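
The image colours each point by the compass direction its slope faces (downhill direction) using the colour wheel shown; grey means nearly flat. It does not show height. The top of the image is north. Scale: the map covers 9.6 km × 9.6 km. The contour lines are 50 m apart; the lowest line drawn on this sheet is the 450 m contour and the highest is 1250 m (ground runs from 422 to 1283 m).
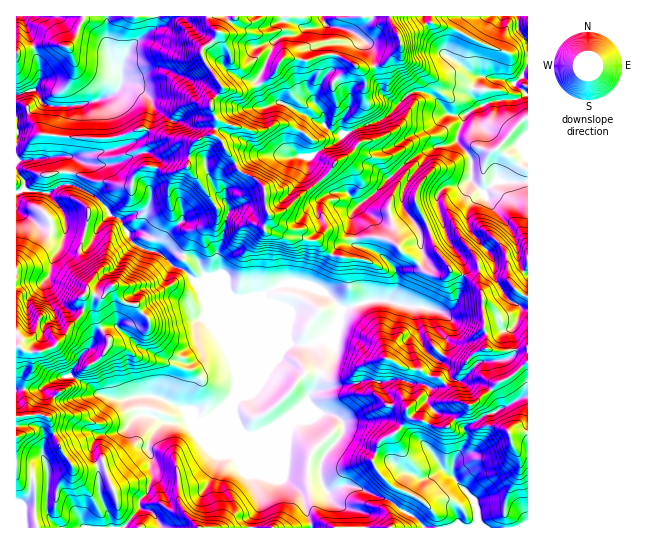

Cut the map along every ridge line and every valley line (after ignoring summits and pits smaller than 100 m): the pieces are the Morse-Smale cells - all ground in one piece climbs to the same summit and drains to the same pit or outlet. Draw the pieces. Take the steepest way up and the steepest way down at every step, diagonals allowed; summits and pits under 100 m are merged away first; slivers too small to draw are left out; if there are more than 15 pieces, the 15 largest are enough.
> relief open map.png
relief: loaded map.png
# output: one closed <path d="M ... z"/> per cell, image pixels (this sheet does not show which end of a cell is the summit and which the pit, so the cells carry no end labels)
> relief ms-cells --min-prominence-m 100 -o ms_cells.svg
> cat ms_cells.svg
<path d="M517 16l-93 1 4 10 11 15 5 12 27 19 10 4-5 4-4 10 3 10 5 5-18 10-13-1-18-20-6-3-12 0-16 12-14-10-9-27-13 1-24-13-14 0-13 5-25-3-8 10-6 0-17-7-11 7-4 0-7-5-3-11-9-18 15-16-26-1 0 7 8 8 0 3-4 7-10 8-2 5 4 9 18 24-12 16 2 11 4 5-2 14-22 10-4 10-1 14 19 24 12 22 22 11 24 0-1 5 3 3 22 5 12 0 5 3 11 0 6-7 7 0 12 7 12-1-2-26 9-10 10-7 16-17 28-23 16-8 18-3 6-4 14 14 3 18-1 6 12 14 12-12 32 0 1-139-11-15z"/><path d="M381 237l-20 0-6 2 0 4 3 4 19 5 18 17 1 20-4 9-3 3-23 0-20 7-6 5-3 12-10 13 2 5-4 6-2 17-10 25-4 3-2 8-8 7-30 21 24-9 12-1 13-7 15 2 8 6 2 12-16 18-7 14 1 17 6 10 18-7 14 3 32 13 8 8 16 8 8 11 104 0 1-95-18 0-7-5-13-3-3-10-24 13-12-12-16-4-8-10 4-13 10-2 8-9-1-11-12-8 11-16-7-13 0-17 2-1 10 9 8 17 3 2 8 0 14-7-2-38-3-8-13-11-16-5-5 5-9 0-11-4-12-13-11-6-10-12z"/><path d="M207 16l-100 0 1 35 4 14 9 13-1 8-6 7-19 8-25 6-24-2-5-3-6-11-6 0-13 4 0 115 2 2 11 5 10 10 22 1 4-3-1-11-15-21 12-8 13 0 19 10 11 10 7 11 8 3 12 22 4 4 12 6 10 1 17 15 13 3 1-5-5-6 0-4 8-20 6-6 13-4 7-6-1-13-28-39 1-14 4-10 22-10 2-14-4-5-2-11 12-16-18-24-4-9 2-5 10-8 4-7 0-3-8-8z"/><path d="M218 212l-1 7-4 5-16 5-6 6-7 15-1 9 5 6-3 6 22 24 28 68 1 26-4 9 3 24 10 13 9 2 13 14 10 5 10 4 15 0 17 4 8-13 16-18 0-10-4-4-12-6-9 0-13 7-12 1-24 9 30-21 8-7 2-8 4-3 10-25 2-17 4-6-2-5 10-13 3-12 6-5 20-7 23 0 7-12 0-18-19-19-19-5-4-8-12 1-12-7-7 0-6 7-11 0-12-4-5 1-22-5-3-3 1-5-24 0z"/><path d="M186 272l-17 15-24 10-8 7-15-3-9-16-11 12-16-4-2 2 0 14-3 6-12 11-5 11-10 10-21 6 0 13-8 13-1 10 14 0 5-2 3 5 19 9 28-6 9 0 16 5 21-4 14 0 40 17 5 8 11-1 23-22 4-9 0-20-31-76z"/><path d="M457 141l-8 4-18 3-16 8-28 23-16 17-10 7-9 10 3 25 26-1 12 4 10 12 11 6 12 13 5 3 15 1 5-5 16 5 8 5 6 9 4 43 21-2 10-8 5-15 7 1 0-127-33-1-12 12-11-11-3-27z"/><path d="M67 184l-6 1-12 8 15 21 1 11-2 2-20 1-27-17 0 134 13 7 10 0 12-4 13-11 5-11 12-11 3-6 0-14 2-2 16 4 11-12 9 16 15 3 8-7 9-2 19-11 12-13-11-4-12-12-27-10-4-4-10-20-10-5-13-17-24-14z"/><path d="M231 399l-25 22-8 0-4-2-13 4-18 0-7 6-8 16 4 34-5 15-7 5-1 11-14 18 126-1 0-6 8-14-3-34-23-54z"/><path d="M43 387l-5 2-14 1 3 25-11 3 0 57 7 4 8 0 4-4 13 0-1 36 2 7 10 10 51 0-1-11-9-20-1-27-7-15 0-10 7-10 20-3 6-3 12-13 12-1 3-18-13-1-21 4-16-5-9 0-28 6-19-9z"/><path d="M371 16l-136 0-15 17 9 18 3 11 7 5 4 0 11-7 17 7 6 0 8-10 25 3 13-5 14 0 20 12 12 1 6-2-3-15-9-12-8-5 3-1 13-12z"/><path d="M423 16l-32 1 0 5 10 24-18 18-8 2 6 25 6 8 10 5 16-12 12 0 6 3 18 20 17 0 14-9-5-5-3-10 4-10 5-4-10-4-27-19z"/><path d="M106 16l-21 0-10 23-6 8-24-3-12 3 7 22 0 10-7 11 6 4 4 10 10 3 28-2 29-9 9-7 2-11-9-13-4-14z"/><path d="M442 312l-2 1 0 17 7 13-11 16 12 8 1 11-8 9-10 2-4 13 8 10 16 4 8 9 6 3 22-14-3-8-8-4 21-19 13-6 18-15 0-13-7 2-34-2-1-16-15 7-8 0-3-2-8-17z"/><path d="M269 451l-2 0 9 11 5 15 19 16 11 35 112-1-8-10-16-8-8-8-32-13-14-3-18 7-6-10-1-17-2-2-31-3z"/><path d="M149 415l-12 1-12 13-6 3-20 3-7 10 0 10 7 15 1 27 8 16 3 15 12 0 4-3 12-15 1-11 7-5 5-15-4-34 8-16 8-7z"/>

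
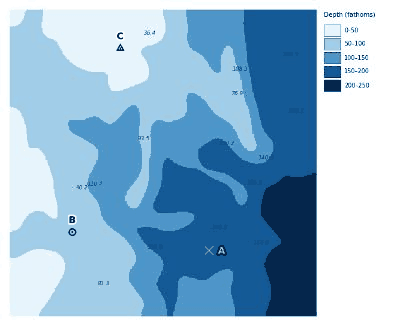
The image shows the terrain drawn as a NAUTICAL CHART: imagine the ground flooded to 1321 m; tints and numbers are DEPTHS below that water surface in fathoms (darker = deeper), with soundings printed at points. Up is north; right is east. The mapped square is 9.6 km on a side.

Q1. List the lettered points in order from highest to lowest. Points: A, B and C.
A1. C B A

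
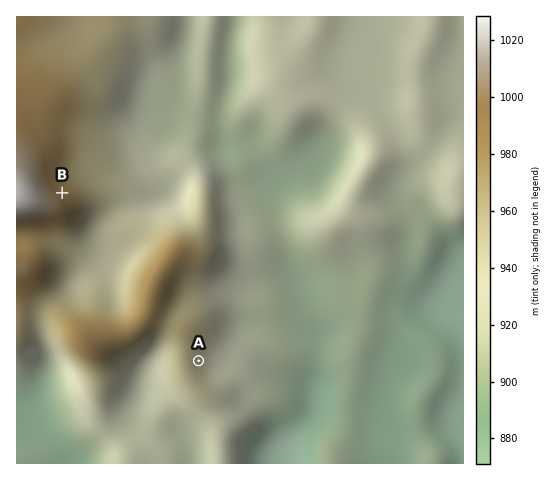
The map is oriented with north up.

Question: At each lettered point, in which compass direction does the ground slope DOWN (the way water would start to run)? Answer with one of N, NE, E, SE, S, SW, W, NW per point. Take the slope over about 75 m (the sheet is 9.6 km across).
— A E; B NE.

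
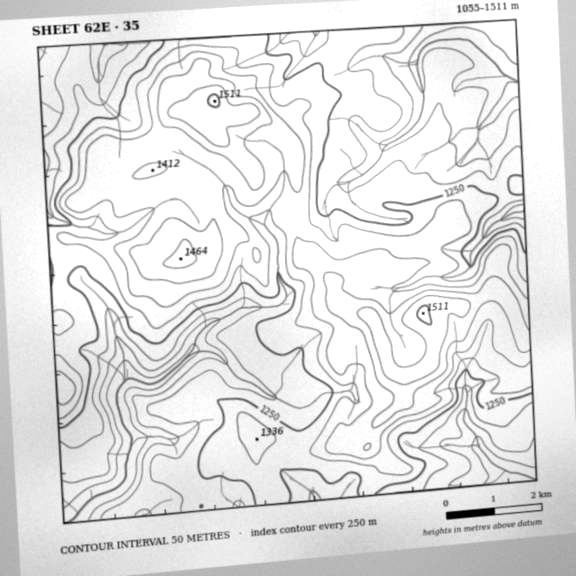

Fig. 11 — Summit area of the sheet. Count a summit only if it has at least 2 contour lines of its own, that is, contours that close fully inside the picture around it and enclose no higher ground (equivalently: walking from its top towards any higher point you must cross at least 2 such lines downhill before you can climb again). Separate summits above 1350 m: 3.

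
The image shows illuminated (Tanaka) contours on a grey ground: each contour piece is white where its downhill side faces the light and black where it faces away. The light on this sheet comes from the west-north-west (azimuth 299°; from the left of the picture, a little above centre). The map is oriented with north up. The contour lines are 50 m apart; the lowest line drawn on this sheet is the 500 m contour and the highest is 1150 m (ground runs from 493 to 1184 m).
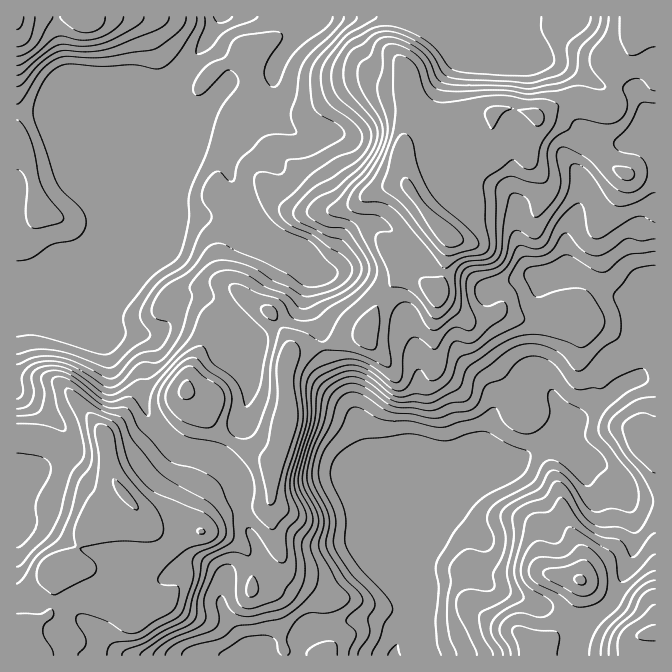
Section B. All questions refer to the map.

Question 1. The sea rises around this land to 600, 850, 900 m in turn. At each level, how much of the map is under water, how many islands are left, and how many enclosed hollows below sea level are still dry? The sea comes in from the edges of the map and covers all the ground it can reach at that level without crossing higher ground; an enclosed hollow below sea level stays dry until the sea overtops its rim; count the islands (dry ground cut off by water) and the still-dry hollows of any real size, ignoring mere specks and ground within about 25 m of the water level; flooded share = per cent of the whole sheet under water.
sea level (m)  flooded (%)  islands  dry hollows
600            9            0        0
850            57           1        0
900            65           1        0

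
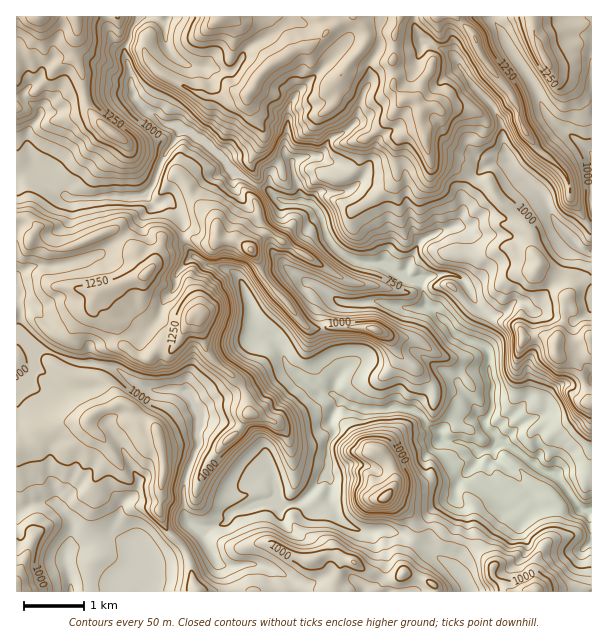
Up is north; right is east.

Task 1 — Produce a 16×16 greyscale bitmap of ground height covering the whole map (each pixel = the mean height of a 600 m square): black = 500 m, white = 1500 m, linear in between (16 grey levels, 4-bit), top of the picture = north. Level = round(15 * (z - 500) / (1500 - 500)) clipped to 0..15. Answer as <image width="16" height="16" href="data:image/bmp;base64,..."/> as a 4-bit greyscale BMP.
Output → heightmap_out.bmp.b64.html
<image width="16" height="16" href="data:image/bmp;base64,Qk32AAAAAAAAAHYAAAAoAAAAEAAAABAAAAABAAQAAAAAAIAAAAATCwAAEwsAABAAAAAAAAAAAAAAABEREQAiIiIAMzMzAERERABVVVUAZmZmAHd3dwCIiIgAmZmZAKqqqgC7u7sAzMzMAN3d3QDu7u4A////AIVVZmZ3dld1dlVkZmVVVENmd3VEN5QiIXeIh0U3kxESiJmHdzVSESSIh2eVMzQiN4iKmVNDVCSJirq6RmZTNYmbu6lXVTNXiKqrmadURWeGmJiKhUd2Z3h3iIdlZ5qHiYm6ZpeJvJioq6Z7ysvNu5m8mavMzMyru92prczMzMrL"/>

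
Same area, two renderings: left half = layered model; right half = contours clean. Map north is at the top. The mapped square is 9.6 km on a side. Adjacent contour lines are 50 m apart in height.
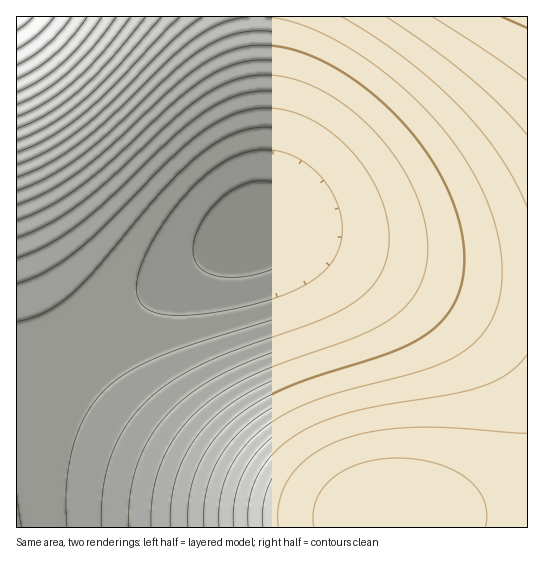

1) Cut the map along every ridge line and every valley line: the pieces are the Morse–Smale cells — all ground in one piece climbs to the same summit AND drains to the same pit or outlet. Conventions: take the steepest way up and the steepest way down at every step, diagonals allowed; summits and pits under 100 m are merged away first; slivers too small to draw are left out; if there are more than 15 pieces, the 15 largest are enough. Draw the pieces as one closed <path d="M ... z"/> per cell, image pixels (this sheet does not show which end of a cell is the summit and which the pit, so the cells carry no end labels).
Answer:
<path d="M266 227l-12 1-33 20-66 44-139 101 0 134 511 1 1-246-51-3-52-10-126-36z"/><path d="M257 16l-241 1 1 375 152-109 87-56 7-25 1-31z"/><path d="M527 16l-269 0-1 30 7 125-1 31-7 25 27 2 104 31 64 15 38 5 38 1z"/>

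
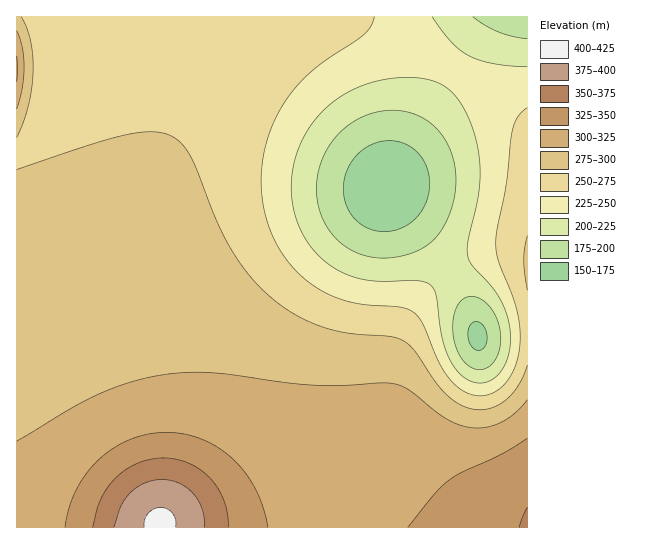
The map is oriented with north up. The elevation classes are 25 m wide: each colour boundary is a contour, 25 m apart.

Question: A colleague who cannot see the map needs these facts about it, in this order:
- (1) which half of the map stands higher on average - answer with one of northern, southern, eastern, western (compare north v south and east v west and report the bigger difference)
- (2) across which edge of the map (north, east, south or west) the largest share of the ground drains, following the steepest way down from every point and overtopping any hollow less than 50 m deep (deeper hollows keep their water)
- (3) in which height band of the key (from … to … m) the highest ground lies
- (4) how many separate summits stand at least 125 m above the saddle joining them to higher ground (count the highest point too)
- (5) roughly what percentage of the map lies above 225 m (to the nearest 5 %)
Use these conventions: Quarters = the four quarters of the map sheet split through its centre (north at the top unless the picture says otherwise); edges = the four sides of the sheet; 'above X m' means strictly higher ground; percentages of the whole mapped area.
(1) On average the southern half of the map is the higher ground.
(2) The largest share of the runoff leaves by the northern edge.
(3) The highest ground lies in the 400–425 m band.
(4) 1 summit rises at least 125 m above its surroundings.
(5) Ground above 225 m makes up about 85 % of the sheet.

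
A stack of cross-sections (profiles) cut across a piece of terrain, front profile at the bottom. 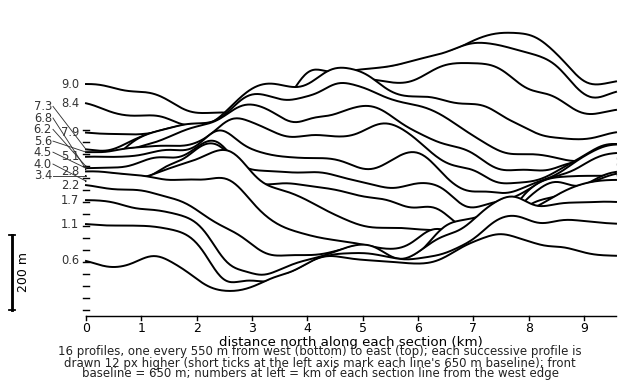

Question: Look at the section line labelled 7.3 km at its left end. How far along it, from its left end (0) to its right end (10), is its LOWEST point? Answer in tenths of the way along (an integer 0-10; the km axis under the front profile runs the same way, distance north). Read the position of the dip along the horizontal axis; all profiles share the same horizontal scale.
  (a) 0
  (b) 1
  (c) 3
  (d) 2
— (a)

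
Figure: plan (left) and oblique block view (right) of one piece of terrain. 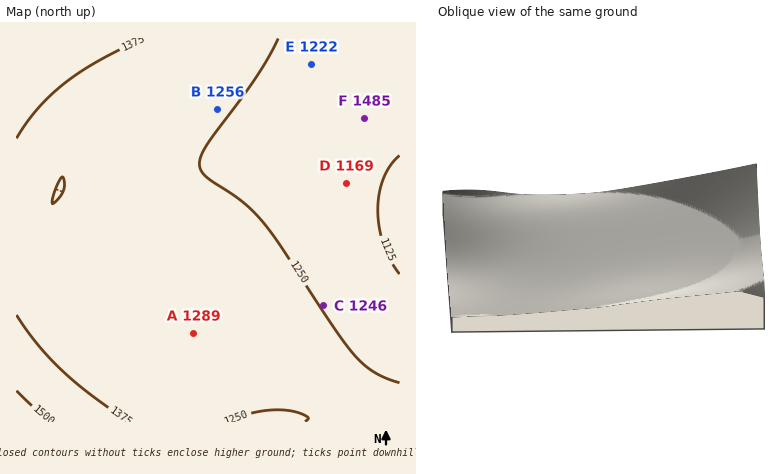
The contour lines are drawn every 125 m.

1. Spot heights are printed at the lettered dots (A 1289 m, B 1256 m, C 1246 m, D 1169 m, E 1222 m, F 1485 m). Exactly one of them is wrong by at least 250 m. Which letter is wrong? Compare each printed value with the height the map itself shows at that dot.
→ F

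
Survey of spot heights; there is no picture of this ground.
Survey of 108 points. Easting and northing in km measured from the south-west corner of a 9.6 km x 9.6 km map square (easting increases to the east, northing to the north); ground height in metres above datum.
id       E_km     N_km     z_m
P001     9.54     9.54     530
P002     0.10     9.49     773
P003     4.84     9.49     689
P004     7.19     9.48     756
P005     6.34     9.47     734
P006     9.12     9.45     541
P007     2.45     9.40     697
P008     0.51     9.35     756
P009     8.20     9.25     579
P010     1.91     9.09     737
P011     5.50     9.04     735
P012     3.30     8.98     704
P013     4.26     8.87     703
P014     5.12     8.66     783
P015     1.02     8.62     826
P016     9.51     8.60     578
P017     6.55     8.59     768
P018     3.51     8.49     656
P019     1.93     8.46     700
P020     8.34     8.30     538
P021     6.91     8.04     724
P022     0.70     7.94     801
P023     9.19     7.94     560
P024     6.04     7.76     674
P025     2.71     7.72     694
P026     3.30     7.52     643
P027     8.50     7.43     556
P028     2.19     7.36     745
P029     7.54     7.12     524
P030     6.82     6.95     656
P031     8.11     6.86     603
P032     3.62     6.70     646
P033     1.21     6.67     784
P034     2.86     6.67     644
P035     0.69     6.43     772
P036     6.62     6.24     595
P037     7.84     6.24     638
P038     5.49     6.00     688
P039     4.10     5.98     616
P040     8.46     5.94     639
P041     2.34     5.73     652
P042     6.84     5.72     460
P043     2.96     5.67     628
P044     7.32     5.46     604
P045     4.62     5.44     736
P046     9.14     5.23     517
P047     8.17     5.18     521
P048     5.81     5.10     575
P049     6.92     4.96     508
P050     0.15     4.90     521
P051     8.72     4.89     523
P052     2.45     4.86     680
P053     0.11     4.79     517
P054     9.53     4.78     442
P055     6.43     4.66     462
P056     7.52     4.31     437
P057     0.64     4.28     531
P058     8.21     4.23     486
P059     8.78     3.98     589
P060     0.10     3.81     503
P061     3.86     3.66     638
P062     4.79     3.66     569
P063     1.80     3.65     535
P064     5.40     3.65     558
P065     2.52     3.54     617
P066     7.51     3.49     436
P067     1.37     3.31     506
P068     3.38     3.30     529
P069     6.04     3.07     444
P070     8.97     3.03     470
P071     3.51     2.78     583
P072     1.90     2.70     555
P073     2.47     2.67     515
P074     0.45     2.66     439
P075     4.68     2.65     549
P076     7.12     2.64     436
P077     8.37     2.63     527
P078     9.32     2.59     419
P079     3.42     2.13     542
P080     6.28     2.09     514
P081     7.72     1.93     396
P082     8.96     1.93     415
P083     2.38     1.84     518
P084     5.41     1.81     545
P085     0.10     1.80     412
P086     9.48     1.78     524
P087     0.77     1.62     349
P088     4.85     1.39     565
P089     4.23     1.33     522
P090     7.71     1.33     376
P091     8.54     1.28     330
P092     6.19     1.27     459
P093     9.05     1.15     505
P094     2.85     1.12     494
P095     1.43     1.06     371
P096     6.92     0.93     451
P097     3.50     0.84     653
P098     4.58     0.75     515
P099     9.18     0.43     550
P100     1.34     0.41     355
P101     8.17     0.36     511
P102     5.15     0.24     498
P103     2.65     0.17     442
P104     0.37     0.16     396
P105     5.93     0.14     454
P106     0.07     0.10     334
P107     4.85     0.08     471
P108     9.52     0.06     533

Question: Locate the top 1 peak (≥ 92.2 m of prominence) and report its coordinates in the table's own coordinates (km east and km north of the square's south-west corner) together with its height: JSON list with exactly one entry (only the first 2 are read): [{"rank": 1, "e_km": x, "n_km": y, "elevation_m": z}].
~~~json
[{"rank": 1, "e_km": 1.11, "n_km": 8.56, "elevation_m": 843}]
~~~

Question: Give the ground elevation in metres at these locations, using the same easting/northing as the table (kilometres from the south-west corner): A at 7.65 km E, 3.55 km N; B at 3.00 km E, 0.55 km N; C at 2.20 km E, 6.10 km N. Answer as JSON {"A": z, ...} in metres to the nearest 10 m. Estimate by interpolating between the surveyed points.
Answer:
{"A": 450, "B": 530, "C": 650}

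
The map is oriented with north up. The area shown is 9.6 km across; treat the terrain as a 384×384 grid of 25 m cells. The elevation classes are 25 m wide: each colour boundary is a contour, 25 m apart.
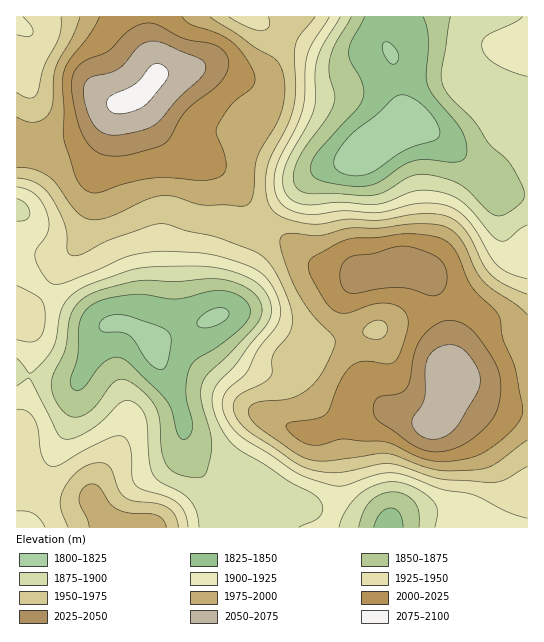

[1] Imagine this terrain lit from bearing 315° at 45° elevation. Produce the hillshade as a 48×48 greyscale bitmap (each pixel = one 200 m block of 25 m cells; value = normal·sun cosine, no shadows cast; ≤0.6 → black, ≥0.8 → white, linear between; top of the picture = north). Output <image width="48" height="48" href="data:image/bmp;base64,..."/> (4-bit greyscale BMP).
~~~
<image width="48" height="48" href="data:image/bmp;base64,Qk32BAAAAAAAAHYAAAAoAAAAMAAAADAAAAABAAQAAAAAAIAEAAATCwAAEwsAABAAAAAAAAAAAAAAABEREQAiIiIAMzMzAERERABVVVUAZmZmAHd3dwCIiIgAmZmZAKqqqgC7u7sAzMzMAN3d3QDu7u4A////AHiZmZqqq6hlRnmZiZmZmGQ0aKu6mId3d3eZqZmZq7p2VomZiZmZmGQ0V5qqmId3d3iaupiIq7uYd4mZiIiIh2QzRniId3d3d3iay6h3iaqpiIiIiIh3ZlMiJFZlVVZmd3iazLl2Z4mZmYiIiHdlVEMhIzRDM0RVZneKzMqGZmeJqZiId3ZUREMiIzMzIzNEVXd5vMuXZVZ5qpmHdmZVREQzNEQzMzM0RWZorMypdVV5qqmHZmZmZVVERVVDM0RDRHZnm8y6hkRoq6mHZneId3dlVndlRERERIdni8zKh1RoqqmIeImZiIiHeJmHVVVVRIdniszLl2Voq7uqmaqpmZmZmaqYZVVVVZhmirzLqHZ5q8zLu7u6qZmZmqupdlVWZphmebzLqIiavN3cy7u7uqmZmru5hmVVZphVaKvLqImqvN3dy6q8u6qpmru5h2ZVVodURpq6mImrvN3dupmru7qqqru6mHZmZodDNYq6mImrvN3typiau7uqq8y6mHd2ZmZDNHmqh4mqu83u7KiJqqqqq8zLqYd3d2ZDNGiqiIiZqs3v/sqYmZmZq8zLqYd3d1ZTI1eJiHiIiazf/9uYiHd4mru7qYd3d2ZUIjV3h3d3d4q97+yph2VWeaqqmYh3d3dkISNWZ3dmVmeazcupiGREV4mIiIiIiIh1MRE0RWZlRFVomruZmHVERnd3d4iJmZmHQhESNFVVRERWeaqZmZdlVmd3Z3iJqpmHZCIiI0VURERFaJqZmpmHd3d3ZmeJqpmYdUMzM0RERERVaJqpqqqZmIiIdlZ4mZmph2VUREVVVVVmeJqqu7qqqpmYdlV4mZq6mHZVVVZmVmZ3eJqrvMy7zLqphlV5qaq7qHZVVmZ3Znd3iaq7zd3N3cy6l2aKqqq7qHZVVWd3d3d3iKu83d3d7t3LqHeKu6qqmHZVVVZ3dmd3d5q83d3e7u3MqXeau4iZmHZlVVVmZmZmVWis3d3d7t3LqYiaumaJmIdmVVVmZmZmQ0abzN3d7ty7qYiJqkV4mYdmZVVmZmZmQiRoqrzd7dy6qYiJmUV4mYd2ZmZmd3d2QhJGeJrN3dy6qpiImWd4mYd2ZmZ3d3d2QgAkVWir3dy7qpiIiXiImZdmZmZ3eId2UgACM0V5vMy6qqmIiYmZmZdlVVVneId3YxABMzNWiruqqpmIiJqrqph1VERFZ3d3ZSABMzM0aJmpmZmIiJq8u6mGZUQ0Vnd3djESNENEVniZiIiIiJq8y6qYdmQzRWZ3dkIiRVVFVneIiIiIiJq8zLqpmHVDNEVnd1MjVmZmZ3iJiIiIh5q83Lu7qYdURERXd2QjVnd3eImqmYiIh5rN7cu7uph2ZVRWd2QzRnd3iJq7qZiId5rO7su8y6mIh2ZniHUyNWd3iJq7upiId5q97su7zLqZqYd3iYZCI1Z3iJq7upmIiJms3survLqqqqmImZdSETRniImrupmZmZmbzcuqu7qZqqmZmZhjEBNGeImqqqqqqoiavMuqqqmZmZqqqZh0IAI1eIiaqqqqqg=="/>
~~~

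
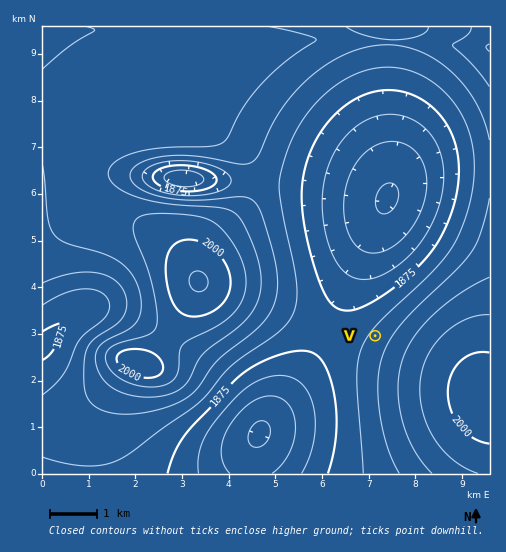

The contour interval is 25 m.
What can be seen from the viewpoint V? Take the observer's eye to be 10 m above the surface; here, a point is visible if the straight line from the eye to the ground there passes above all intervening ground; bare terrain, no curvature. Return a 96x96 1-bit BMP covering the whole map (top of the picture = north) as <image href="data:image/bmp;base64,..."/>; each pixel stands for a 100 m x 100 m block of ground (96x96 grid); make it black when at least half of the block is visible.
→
<image width="96" height="96" href="data:image/bmp;base64,Qk2+BAAAAAAAAD4AAAAoAAAAYAAAAGAAAAABAAEAAAAAAIAEAAATCwAAEwsAAAIAAAAAAAAA////AAAAAAAAAf//////AAAAAAAAAf////+AAAAAAAAAAf////4AAAAAAAAAAf////wAAAAAAAAAAf////gAAAAAAAAAAP////AAAAAAAAAAAP////AAAAAAAAAAAH////AAAAAAAAAAAD////AAAAAAAAAAAA////AAAAAAAAAAAAf///AAAAAAAAAAAAH///AAAAAAAAAAAAB///AAAAAAAAAAAAA///gAAAAAAAAAAAAf//wAAAAAAAAAAAAP//wAAAAAAAAAAAAP//4AAAAAAAAAAAAf//8AAAAAAAAAAAAf//+AAAAAAAAAAAA////AAAAAAAAAAAB////wAAB4AAAAAAD////8AAP/AAAAAAH/////B///gAAAAAP/////////wAAAAAf/////////wAAAAA//////////4AAAAA//////////4AAAAAP/////////4AAAAAAH////////4AAAAAAB////////8AAAAAAA////////8AAAAAAAf///////8AAAAAAAP///////8AAAAAAAP///////8AAAAAAAP///////8AAAAAAAP///////8AAAAAAAH///////8AAAAAAAH///////+AAAAAAAH/////+P+AAAAAAAH/////8H/AAAAAAAD/////8D/AAAAAAAD/////8D/gAAAAAAD/////8B/4AAAAAAD/////8B/8AAAAAAB/////+B//AAAAAAB/////+B//gAAAAAA//////B//4AAAAAA//////B//8AAAAAA//////j//8AAAAAAf////////8AAAAAAf////////8AAAAAAf////////8AAAAAAf////////8AAAAAAP////////8AAAAAAH////////8AAAAAAD////////8AAAAAAA////////8AAAAAAAf///////8AAAAAAAP///////8AAAAAAAP///////8AAAAAAAP///////8AAAAAAAP///////8AAAAAAAf///////8AAAAAAA////////8AAAAAAB////////8AAAAAAD////////8AAAAAAP////////8AAAAAA/////////8AAAAAH/////////8AAAAB//////////8AAAAP//////////8AAAA///////////8AAAB///////////8AAAAP//////////8AAAAA//////////8AAAAAf/////////8AAAAAP/////////8AAAAAP/////////8AAAAAP/////////8AAAAAP/////////8AAAAAP/////////8AAAAAP/////////8AAAAAP/////////8AAAAAH/////////8AAAAAH/////////8AAAAAH/////////8AAAAAH/////////8AAAAAD/////////8AAAAAD/////////8AAAAAD/////////8AAAAAB/////////8AAAAAB/////////8AAAAAA///////AAAAAAAAAH/AAAAAAAAAAAAAAAAAAAAAAAAAAAAAAAAAAAAAAAA="/>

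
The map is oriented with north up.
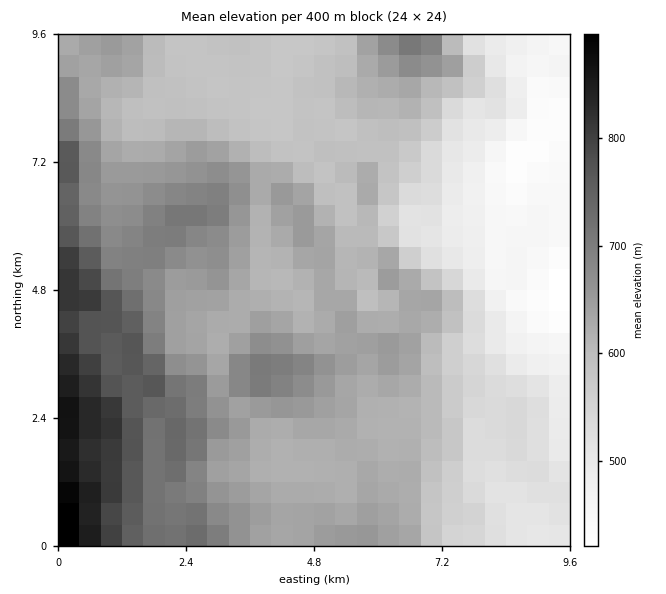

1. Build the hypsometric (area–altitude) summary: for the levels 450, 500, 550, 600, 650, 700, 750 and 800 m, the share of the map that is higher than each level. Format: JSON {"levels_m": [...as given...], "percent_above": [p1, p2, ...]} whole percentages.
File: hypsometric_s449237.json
{"levels_m": [450, 500, 550, 600, 650, 700, 750, 800], "percent_above": [95, 87, 76, 60, 30, 16, 9, 5]}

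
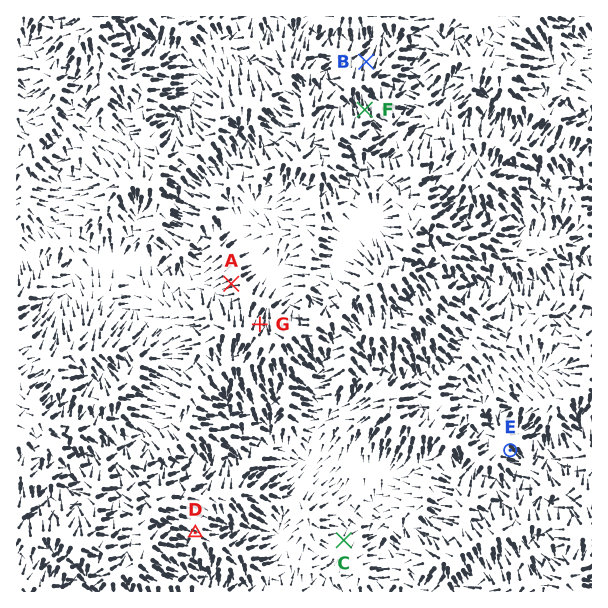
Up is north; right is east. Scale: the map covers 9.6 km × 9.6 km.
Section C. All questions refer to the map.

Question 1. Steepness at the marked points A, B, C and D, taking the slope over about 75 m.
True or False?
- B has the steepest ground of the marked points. True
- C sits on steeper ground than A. False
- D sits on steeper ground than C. True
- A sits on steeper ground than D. True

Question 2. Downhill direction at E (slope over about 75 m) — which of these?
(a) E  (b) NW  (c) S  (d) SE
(d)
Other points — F N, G N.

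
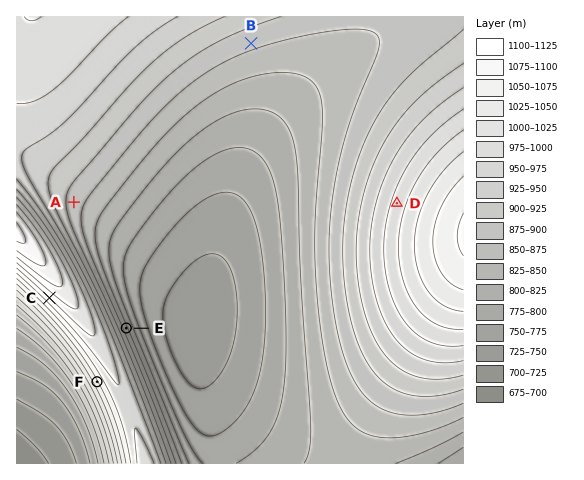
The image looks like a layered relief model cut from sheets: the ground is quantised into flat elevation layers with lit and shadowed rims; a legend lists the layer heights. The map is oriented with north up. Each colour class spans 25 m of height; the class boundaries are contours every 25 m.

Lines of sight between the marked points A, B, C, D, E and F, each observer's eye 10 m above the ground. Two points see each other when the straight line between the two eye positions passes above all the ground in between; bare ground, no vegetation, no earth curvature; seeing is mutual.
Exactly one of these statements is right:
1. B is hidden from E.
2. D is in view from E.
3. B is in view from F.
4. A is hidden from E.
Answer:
2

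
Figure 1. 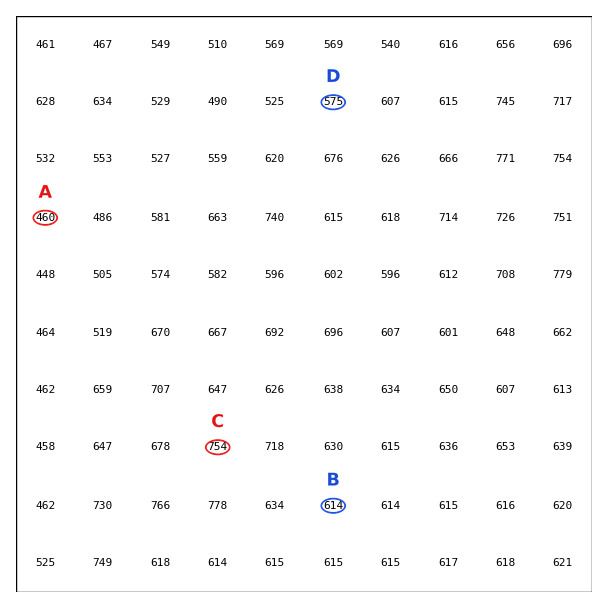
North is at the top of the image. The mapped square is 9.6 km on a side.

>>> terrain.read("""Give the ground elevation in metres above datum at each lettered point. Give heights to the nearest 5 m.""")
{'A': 460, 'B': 615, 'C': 755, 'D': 575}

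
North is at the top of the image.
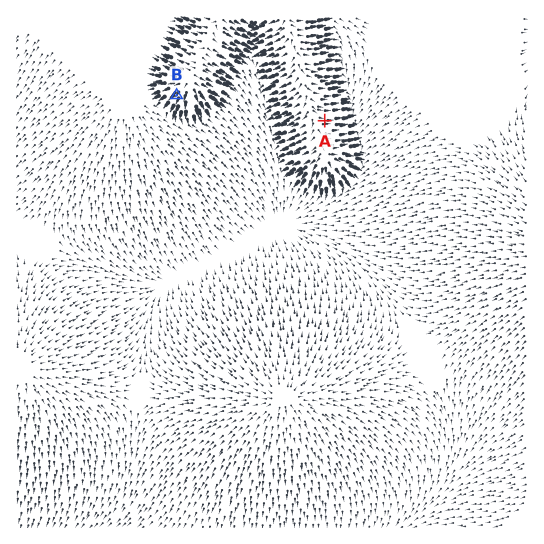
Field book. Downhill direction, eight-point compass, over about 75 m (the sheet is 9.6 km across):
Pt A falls E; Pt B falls SW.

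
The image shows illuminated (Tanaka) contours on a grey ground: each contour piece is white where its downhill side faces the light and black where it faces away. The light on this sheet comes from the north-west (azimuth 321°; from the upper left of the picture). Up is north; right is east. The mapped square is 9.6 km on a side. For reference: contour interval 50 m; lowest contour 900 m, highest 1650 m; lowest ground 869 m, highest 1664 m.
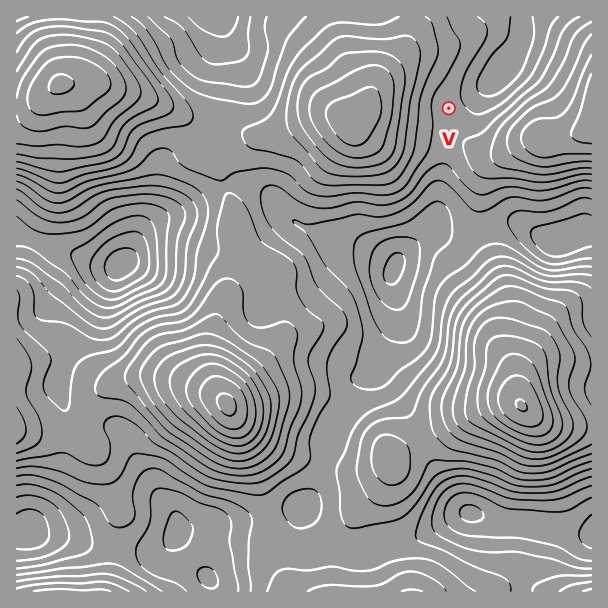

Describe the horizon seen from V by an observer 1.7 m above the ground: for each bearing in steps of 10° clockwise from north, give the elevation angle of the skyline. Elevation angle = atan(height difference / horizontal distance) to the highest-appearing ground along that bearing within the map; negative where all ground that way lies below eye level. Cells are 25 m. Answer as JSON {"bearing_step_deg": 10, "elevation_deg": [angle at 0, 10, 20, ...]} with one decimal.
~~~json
{"bearing_step_deg": 10, "elevation_deg": [3.3, 1.8, 0.3, -1.2, -2.2, -0.5, 2.1, 4.1, 5.9, 6.6, 7.4, 8.2, 6.8, 5.4, 4.1, 3.3, 3.9, 4.5, 2.0, 2.3, 2.6, 3.1, 5.1, 8.2, 10.4, 11.9, 13.4, 14.1, 13.9, 13.3, 12.2, 10.7, 9.2, 7.8, 6.3, 4.8]}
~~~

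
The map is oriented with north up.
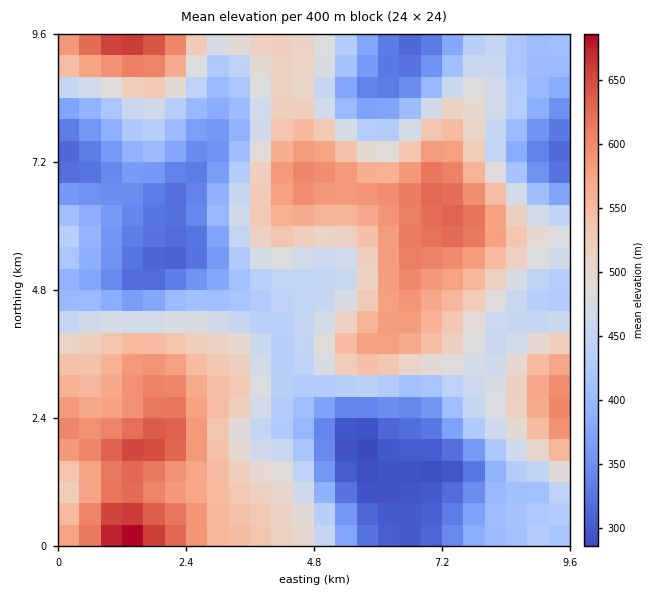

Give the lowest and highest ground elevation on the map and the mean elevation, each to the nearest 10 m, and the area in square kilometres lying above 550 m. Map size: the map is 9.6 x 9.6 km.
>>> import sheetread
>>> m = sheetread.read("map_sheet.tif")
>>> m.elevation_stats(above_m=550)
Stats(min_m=280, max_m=700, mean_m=470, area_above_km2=23.1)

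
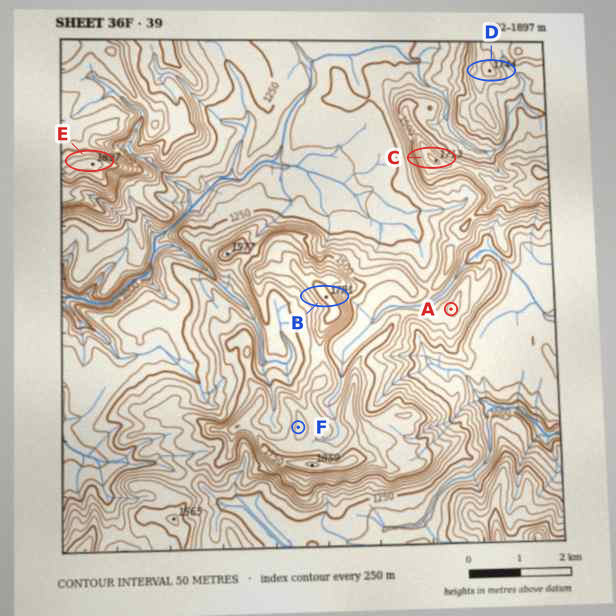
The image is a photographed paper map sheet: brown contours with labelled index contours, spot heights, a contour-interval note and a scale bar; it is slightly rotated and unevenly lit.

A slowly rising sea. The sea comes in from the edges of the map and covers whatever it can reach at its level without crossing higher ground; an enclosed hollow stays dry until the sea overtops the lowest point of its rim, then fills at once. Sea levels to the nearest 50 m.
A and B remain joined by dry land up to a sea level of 1400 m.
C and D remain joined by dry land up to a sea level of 1500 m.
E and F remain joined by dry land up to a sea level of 1200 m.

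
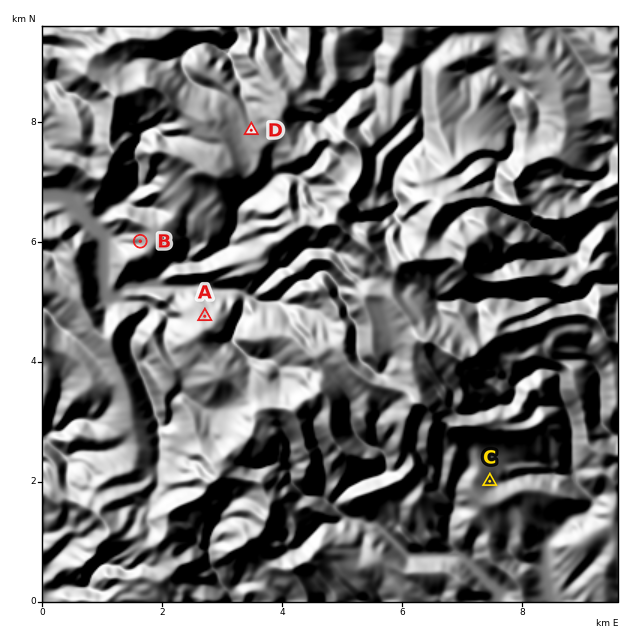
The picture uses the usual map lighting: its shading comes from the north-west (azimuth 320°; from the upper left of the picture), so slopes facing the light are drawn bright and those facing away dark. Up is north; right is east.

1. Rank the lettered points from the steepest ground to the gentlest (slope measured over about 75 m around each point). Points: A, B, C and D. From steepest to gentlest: B A C D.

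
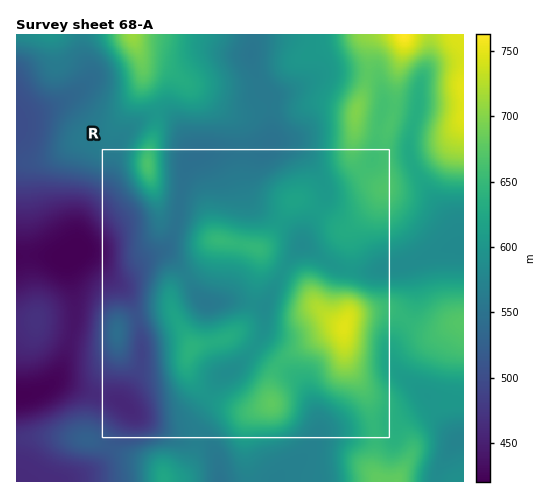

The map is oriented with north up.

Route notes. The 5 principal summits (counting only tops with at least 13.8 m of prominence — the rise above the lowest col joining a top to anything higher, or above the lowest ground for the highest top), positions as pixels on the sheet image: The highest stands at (344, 327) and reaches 748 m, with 145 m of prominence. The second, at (356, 112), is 698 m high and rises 21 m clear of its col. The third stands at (271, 403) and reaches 678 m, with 28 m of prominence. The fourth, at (147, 164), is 666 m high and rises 66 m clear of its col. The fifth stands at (220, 240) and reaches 649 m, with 41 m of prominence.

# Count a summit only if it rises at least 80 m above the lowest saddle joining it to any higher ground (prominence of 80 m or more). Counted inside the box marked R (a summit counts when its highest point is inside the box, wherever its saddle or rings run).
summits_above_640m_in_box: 1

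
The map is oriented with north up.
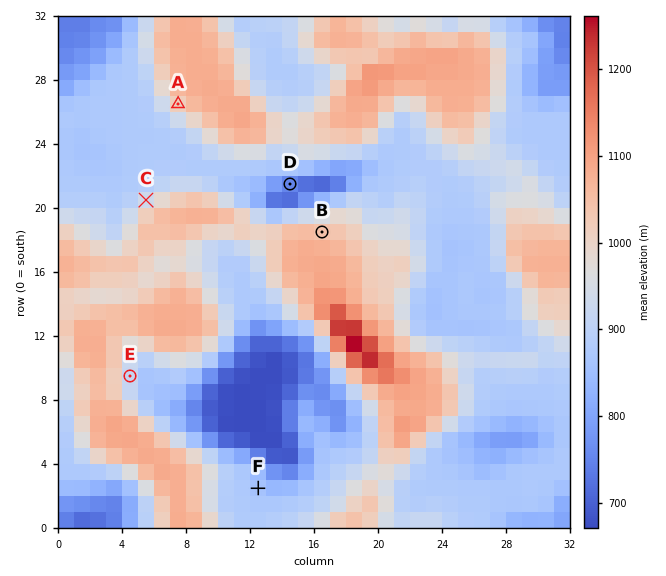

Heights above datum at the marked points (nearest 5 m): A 1020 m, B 1045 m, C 930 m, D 745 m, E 915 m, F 860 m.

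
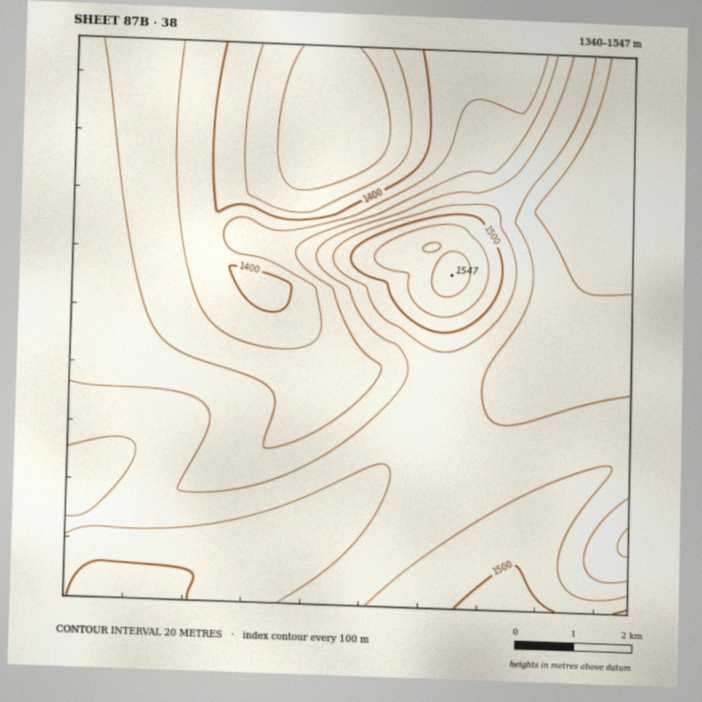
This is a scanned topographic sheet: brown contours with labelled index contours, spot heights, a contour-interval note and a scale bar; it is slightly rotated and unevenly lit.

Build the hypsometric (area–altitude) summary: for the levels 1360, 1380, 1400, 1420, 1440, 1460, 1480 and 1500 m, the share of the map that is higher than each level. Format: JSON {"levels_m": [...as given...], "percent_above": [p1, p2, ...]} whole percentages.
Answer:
{"levels_m": [1360, 1380, 1400, 1420, 1440, 1460, 1480, 1500], "percent_above": [96, 92, 89, 80, 63, 42, 20, 6]}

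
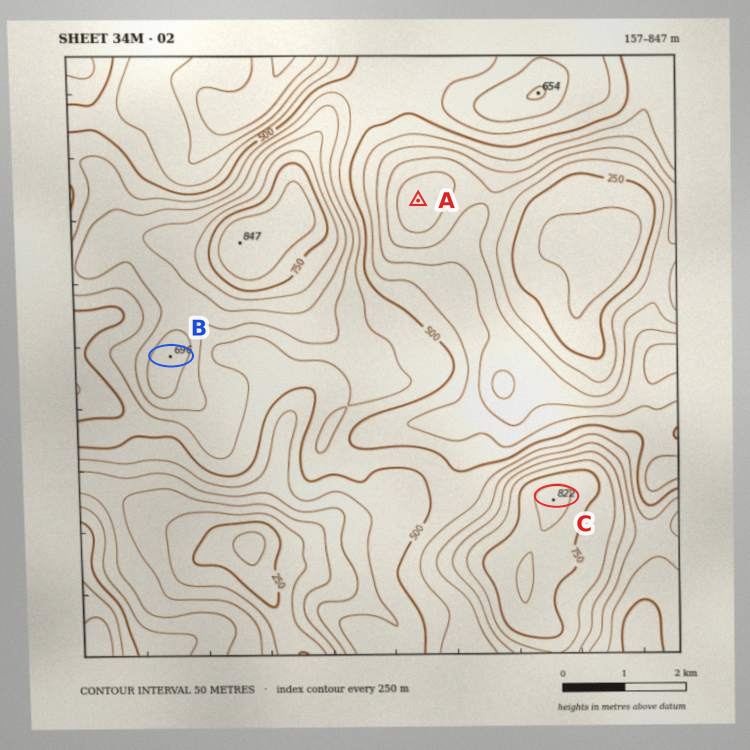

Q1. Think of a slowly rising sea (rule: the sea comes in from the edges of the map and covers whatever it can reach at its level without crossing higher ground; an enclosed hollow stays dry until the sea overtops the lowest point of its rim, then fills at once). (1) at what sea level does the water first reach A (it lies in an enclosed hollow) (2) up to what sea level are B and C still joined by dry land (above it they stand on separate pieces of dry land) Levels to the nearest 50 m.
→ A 350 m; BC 500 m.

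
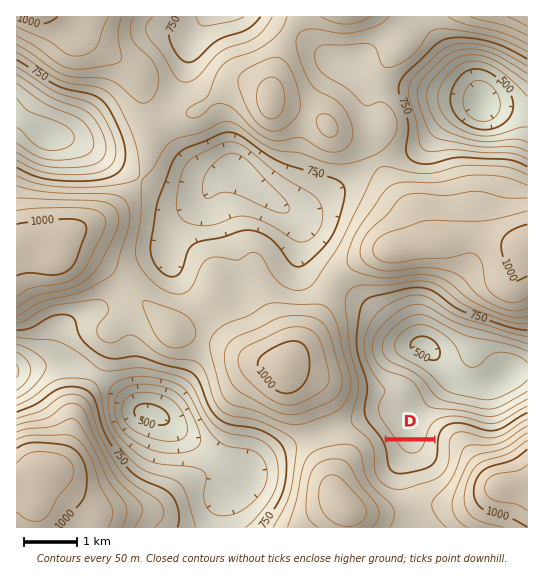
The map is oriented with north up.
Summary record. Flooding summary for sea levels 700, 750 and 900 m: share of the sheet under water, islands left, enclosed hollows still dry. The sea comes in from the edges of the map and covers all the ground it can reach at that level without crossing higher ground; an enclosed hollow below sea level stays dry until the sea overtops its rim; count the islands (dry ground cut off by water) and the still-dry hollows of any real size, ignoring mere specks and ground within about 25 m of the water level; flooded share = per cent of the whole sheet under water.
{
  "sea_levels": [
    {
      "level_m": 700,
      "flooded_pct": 21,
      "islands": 0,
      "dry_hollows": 1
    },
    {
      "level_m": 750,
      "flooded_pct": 28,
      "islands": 0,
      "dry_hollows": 1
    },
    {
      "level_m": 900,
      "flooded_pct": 78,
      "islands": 2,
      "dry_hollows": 0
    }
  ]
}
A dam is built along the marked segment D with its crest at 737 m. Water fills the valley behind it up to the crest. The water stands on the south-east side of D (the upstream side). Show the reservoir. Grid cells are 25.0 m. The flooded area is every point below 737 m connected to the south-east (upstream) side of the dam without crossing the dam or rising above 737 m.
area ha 37.3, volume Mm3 8.68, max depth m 56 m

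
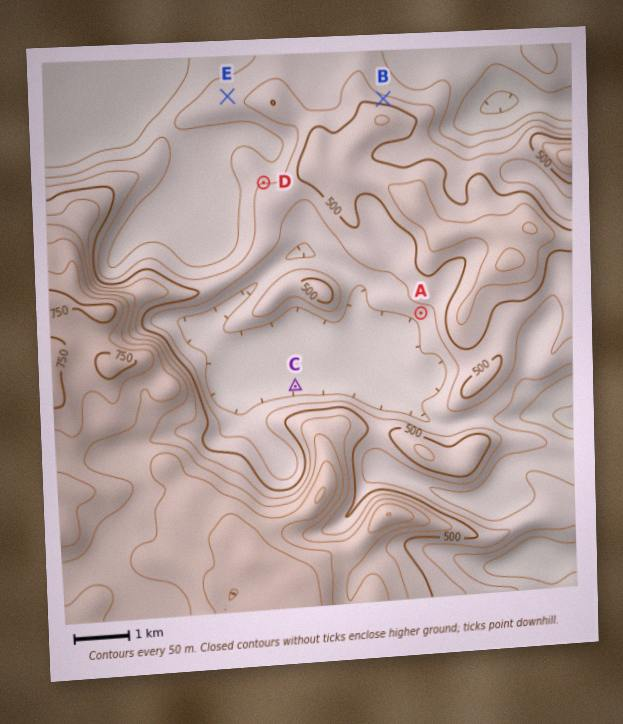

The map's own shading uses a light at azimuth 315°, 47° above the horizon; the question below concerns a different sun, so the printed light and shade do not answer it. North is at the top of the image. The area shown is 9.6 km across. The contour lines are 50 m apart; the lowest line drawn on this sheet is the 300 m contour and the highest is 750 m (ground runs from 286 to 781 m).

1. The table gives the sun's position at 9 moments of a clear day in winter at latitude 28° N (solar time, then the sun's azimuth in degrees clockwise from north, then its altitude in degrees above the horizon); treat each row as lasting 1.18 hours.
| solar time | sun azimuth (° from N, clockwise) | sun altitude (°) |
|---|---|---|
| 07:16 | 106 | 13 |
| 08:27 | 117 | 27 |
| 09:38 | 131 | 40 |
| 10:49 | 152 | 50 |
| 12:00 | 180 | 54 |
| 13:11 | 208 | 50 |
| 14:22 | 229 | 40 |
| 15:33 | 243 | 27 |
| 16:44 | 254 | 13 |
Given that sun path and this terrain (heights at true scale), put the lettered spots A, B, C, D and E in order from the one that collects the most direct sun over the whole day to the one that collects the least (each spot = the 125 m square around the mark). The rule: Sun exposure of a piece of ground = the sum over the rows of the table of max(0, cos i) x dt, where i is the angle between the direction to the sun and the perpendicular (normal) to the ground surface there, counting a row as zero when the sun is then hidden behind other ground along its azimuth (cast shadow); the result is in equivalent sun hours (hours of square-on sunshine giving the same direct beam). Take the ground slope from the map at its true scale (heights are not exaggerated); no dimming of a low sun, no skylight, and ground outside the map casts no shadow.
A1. A > E ≈ C ≈ D > B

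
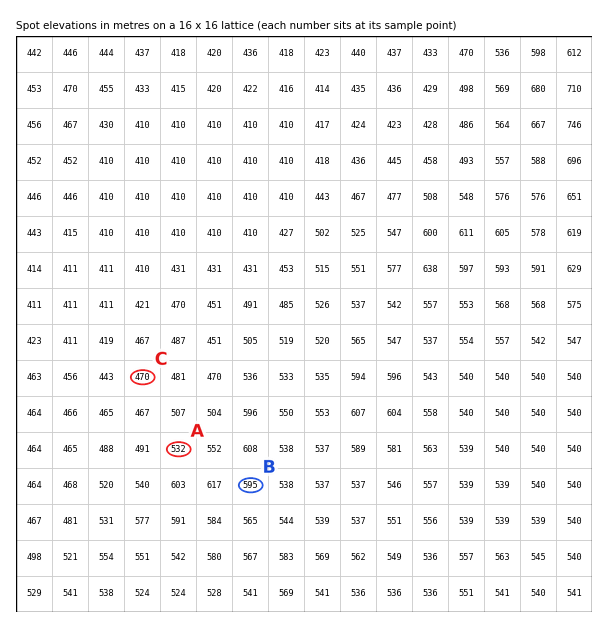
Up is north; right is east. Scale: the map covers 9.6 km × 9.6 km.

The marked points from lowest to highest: C A B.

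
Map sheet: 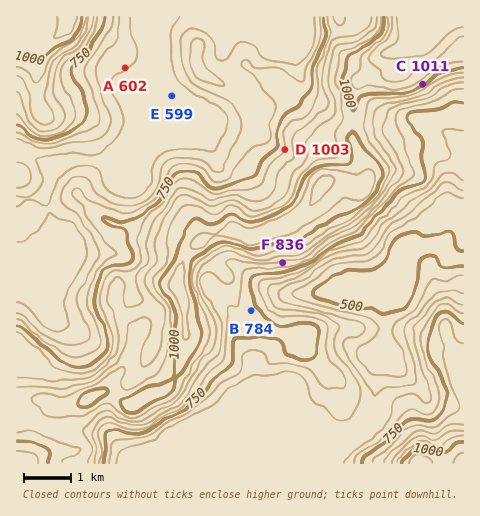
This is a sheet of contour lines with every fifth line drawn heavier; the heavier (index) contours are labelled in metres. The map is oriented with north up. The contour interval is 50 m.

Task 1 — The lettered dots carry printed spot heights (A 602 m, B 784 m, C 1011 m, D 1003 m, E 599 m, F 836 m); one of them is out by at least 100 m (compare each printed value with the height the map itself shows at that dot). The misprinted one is D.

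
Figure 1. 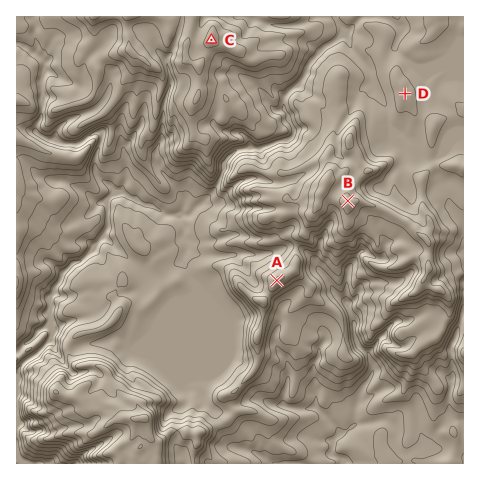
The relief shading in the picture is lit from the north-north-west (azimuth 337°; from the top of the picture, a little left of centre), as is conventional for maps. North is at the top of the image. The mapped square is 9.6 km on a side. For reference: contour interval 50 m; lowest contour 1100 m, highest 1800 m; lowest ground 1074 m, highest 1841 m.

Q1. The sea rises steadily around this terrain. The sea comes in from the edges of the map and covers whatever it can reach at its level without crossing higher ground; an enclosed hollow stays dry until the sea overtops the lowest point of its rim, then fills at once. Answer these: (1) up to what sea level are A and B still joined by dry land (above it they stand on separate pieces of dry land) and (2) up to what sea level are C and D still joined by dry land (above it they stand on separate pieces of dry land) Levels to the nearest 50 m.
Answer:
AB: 1550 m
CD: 1500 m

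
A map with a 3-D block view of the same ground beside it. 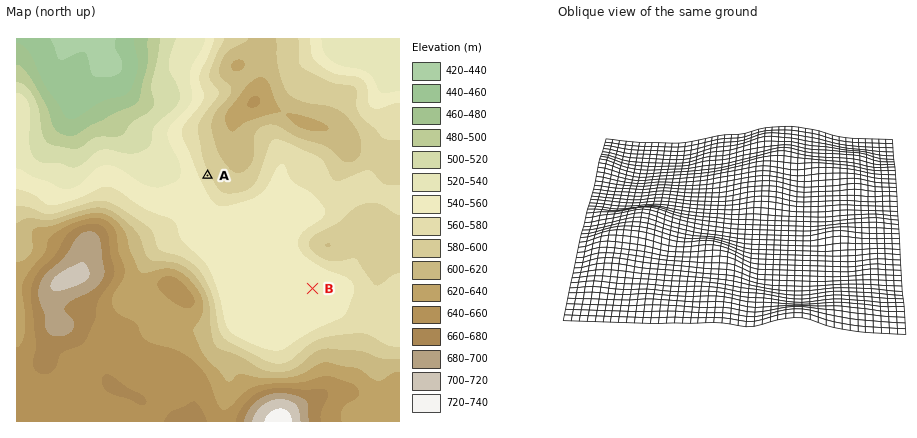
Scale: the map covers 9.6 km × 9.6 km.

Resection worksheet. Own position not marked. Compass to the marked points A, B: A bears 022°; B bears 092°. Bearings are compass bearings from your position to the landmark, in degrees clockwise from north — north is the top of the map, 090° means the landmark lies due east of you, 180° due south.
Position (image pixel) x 164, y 283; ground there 650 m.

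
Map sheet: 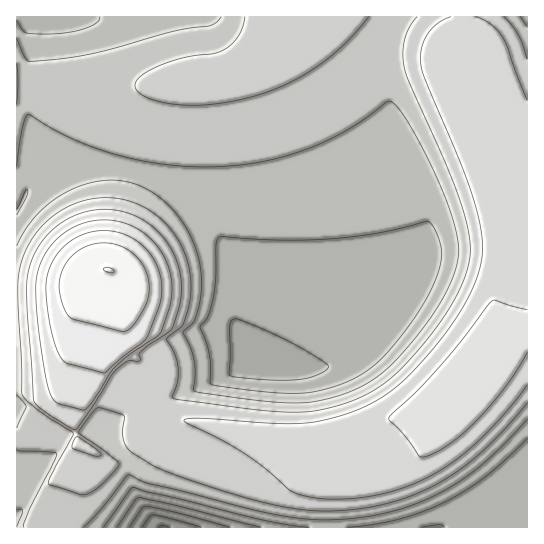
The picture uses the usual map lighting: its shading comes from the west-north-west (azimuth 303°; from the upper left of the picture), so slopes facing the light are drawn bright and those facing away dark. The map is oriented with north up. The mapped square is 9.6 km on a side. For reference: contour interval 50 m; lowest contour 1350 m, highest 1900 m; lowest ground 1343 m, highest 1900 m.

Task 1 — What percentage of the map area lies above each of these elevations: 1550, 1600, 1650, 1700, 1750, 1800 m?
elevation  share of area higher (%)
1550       84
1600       65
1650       44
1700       27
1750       11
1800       5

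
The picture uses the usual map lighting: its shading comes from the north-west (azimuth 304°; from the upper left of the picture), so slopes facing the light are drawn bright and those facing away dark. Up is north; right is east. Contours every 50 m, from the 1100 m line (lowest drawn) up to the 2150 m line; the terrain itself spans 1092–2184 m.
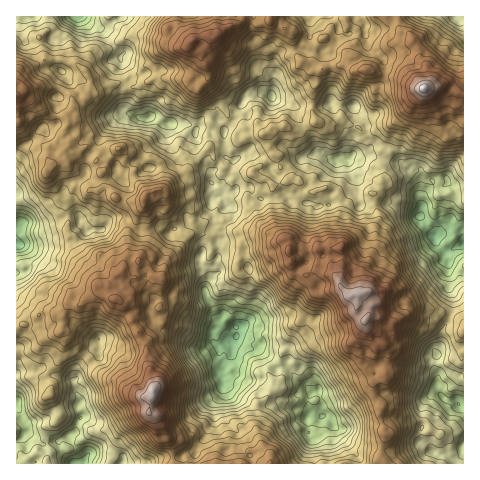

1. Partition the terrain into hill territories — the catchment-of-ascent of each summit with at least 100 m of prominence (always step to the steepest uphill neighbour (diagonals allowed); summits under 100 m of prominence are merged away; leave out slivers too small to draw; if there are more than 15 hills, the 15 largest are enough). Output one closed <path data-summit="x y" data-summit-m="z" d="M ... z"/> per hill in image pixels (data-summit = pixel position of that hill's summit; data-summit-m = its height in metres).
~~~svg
<path data-summit="153 391" data-summit-m="2150" d="M211 204l-1 6-6 6-4 2-11 0-3 8-11 2-4 4-9-4-9 0-12 4-7-4-11-11-13 2-8 11-15 1-8-14-6-3-28 11-19-3-6 3-4 5 0 116 5 5-3 18-2 3 0 35 10 15 5 1 10-2 15-12 11-3 10 0 4 12-5 14-8 5 17 22 5-5 8 0 21 3 4 7 70-1 3-12 18-31 0-17 7-8 3-12-4-9 5-13 7-7 0-13 2-2-14 7-7-5 0-7 6-8 0-5-12-22-2-7 2-13-7-14 0-8 4-8 6-5 6 0 4-6 0-4-7-6 1-15z"/><path data-summit="424 88" data-summit-m="2184" d="M463 16l-150 0-3 4 0 18-8 8 0 3-18 2-8 6-2 7 0 23-3 7-9-2-14 3-11 16-2 8-11 11-7-10-10-1-5 1-6 10 1 22 7 7 3 10 4 4 0 9 2 4 0 11-2 6 3 10-1 15 7 6 0 4 3-11 7-9 0-8-10-13 4-4 7-1 10-6 9 0 3 8 7 5 17-1 9-4 4 6 9-1 16 7 14-1 15-6 12-11 4 18 9-4 9 0 10 3 18 1 8 5 10 10 13 23 8 7 0 6 5 9 13 7z"/><path data-summit="358 293" data-summit-m="2134" d="M250 186l-9 0-10 6-7 1-4 4 10 13 0 8-7 9-2 11-4 5 2 5 0 7-3 8 1 10-12 15 2 11 12 22 0 5-6 8 1 9 6 3 16-9 5 8 8 3 4 0 5-3 30 3 1 10-2 9 11 14 13 9 7 0 4 9 0 17-10-2-4 3 1 16 3 5 2 26 141 0 3-6-5 1-6-4-12-1-13-13-1-6 1-8 12-28 8-3-5-7 1-14-6-13 9-16 2-16 6-9 5-16-2-11-3-6 0-23-4-14-8-7-13-23-10-10-12-6-33-3-9 4-4-18-12 11-15 6-14 1-16-7-9 1-4-6-9 4-17 1-7-5z"/><path data-summit="192 40" data-summit-m="2041" d="M312 16l-192 0-11 9-9 3 21 25-1 6 10 17-8 13 1 21 3 3 17 6 9-3 6 2 9 5 19 0 9 6 7-9 15 0 7 10 11-11 2-8 11-16 14-3 10 2 4-37 8-6 18-2 0-3 8-8z"/><path data-summit="17 95" data-summit-m="1964" d="M24 16l-8 1 1 213 8-8 18-1 17-11 5-22 5-5 14-5 2-4 1-15 15-26 15-15 9-6-3-2-1-21 8-11-8-16-16 16-14 3-7 0-11-5-6 0-11-8-10 0-5-5-6-15-12-8-3-13z"/><path data-summit="144 199" data-summit-m="1878" d="M172 146l2 9-7 9-20 4-10 7-13 0-6-5-7 8-19 2-5-8-4 6-13 5-5 5-5 23-17 10-14 2 16 2 28-11 6 3 8 14 15-1 8-11 6-2 9 1 9 10 7 4 12-4 9 0 9 4 4-4 11-2 3-8 11 0 10-8 3-13 0-11-6-11-13 2-8-1-3-5-1-11z"/><path data-summit="270 463" data-summit-m="1861" d="M235 373l-14 4 3 6-1 8-9 12 0 17-18 31-3 12 120 1-1-26-3-5-1-10 1-10-22-7-17-14-11-4z"/><path data-summit="463 333" data-summit-m="1637" d="M449 264l-1 9 2 8-1 7 5 11-2 13-9 18-1 12-10 22 6 11-1 14 3 4 6 7 9 1 5 5 3 0 1-133-9-3z"/>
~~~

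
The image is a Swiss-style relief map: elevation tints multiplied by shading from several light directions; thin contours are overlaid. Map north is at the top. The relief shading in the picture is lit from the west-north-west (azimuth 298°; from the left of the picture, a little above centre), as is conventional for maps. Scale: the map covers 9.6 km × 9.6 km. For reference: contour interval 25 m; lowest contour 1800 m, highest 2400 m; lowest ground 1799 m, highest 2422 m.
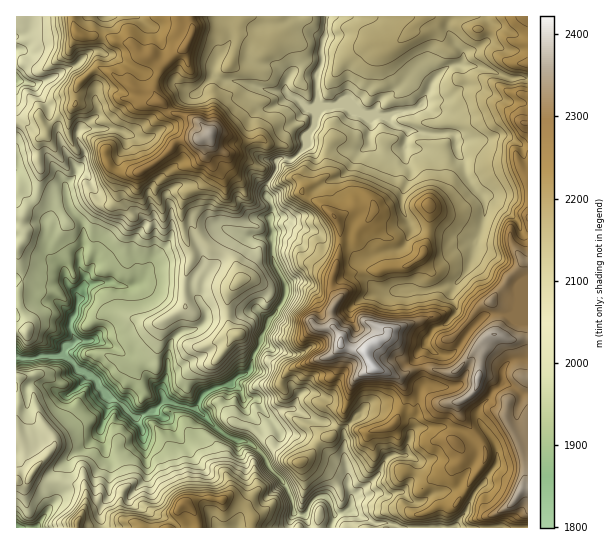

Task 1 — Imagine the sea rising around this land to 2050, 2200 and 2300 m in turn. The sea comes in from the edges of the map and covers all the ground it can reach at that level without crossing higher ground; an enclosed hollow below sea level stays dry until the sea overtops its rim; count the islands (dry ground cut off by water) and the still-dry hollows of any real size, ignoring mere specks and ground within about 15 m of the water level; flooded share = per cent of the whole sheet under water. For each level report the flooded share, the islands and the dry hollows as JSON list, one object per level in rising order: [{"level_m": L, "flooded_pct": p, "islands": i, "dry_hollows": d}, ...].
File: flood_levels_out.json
[{"level_m": 2050, "flooded_pct": 29, "islands": 0, "dry_hollows": 0}, {"level_m": 2200, "flooded_pct": 71, "islands": 0, "dry_hollows": 0}, {"level_m": 2300, "flooded_pct": 92, "islands": 1, "dry_hollows": 0}]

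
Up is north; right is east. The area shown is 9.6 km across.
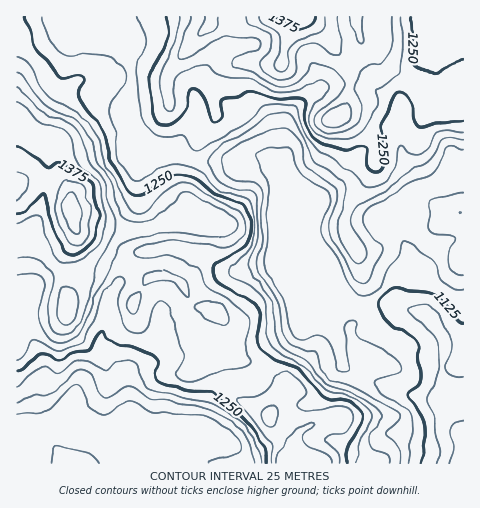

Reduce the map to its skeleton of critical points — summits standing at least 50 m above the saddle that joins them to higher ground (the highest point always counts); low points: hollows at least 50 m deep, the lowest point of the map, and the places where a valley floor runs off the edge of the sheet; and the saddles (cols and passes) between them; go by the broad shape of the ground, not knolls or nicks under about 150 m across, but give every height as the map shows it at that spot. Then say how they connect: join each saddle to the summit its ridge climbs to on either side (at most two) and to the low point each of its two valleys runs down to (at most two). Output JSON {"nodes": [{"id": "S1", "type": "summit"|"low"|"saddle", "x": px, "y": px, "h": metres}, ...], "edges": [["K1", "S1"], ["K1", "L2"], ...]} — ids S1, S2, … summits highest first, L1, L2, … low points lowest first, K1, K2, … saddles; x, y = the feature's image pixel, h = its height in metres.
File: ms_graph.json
{"nodes": [
{"id": "S1", "type": "summit", "x": 71, "y": 210, "h": 1439},
{"id": "S2", "type": "summit", "x": 301, "y": 17, "h": 1388},
{"id": "S3", "type": "summit", "x": 287, "y": 462, "h": 1324},
{"id": "L1", "type": "low", "x": 463, "y": 463, "h": 1061},
{"id": "L2", "type": "low", "x": 70, "y": 458, "h": 1149},
{"id": "K1", "type": "saddle", "x": 25, "y": 326, "h": 1283},
{"id": "K2", "type": "saddle", "x": 266, "y": 367, "h": 1267},
{"id": "K3", "type": "saddle", "x": 132, "y": 73, "h": 1223},
{"id": "K4", "type": "saddle", "x": 346, "y": 215, "h": 1205}],
"edges": [["K1", "S1"], ["K1", "L1"], ["K1", "L2"], ["K2", "S1"], ["K2", "S3"], ["K2", "L1"], ["K2", "L2"], ["K3", "S1"], ["K3", "S2"], ["K3", "L1"], ["K4", "S1"], ["K4", "S2"], ["K4", "L1"]]}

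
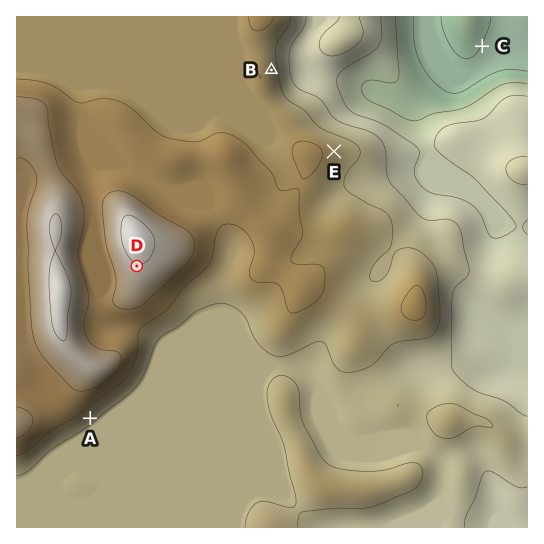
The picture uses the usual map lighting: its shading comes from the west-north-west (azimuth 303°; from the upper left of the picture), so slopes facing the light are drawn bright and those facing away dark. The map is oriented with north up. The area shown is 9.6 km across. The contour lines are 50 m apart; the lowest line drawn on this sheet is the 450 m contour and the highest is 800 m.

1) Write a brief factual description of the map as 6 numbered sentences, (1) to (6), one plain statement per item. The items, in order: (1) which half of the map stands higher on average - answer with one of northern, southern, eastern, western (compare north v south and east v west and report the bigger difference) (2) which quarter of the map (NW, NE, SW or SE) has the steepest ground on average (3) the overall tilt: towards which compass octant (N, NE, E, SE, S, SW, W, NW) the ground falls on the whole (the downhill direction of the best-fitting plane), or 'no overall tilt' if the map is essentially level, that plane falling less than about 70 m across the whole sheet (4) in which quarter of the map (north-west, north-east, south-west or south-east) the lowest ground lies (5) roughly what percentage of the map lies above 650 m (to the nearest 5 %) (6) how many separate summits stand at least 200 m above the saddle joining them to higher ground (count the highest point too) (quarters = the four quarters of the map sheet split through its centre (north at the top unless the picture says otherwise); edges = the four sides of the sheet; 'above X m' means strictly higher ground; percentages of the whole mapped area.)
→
(1) On average the western half of the map is the higher ground.
(2) Slopes are steepest in the north-east quarter.
(3) On the whole the ground falls towards the east.
(4) The lowest point lies in the north-east quarter of the map.
(5) About 50 % of the map lies above 650 m.
(6) Counting only tops that stand 200 m proud, the map has 1 summit.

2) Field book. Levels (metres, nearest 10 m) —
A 670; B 680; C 450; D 800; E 680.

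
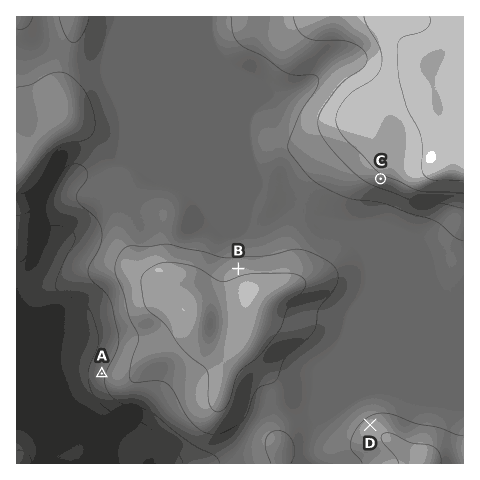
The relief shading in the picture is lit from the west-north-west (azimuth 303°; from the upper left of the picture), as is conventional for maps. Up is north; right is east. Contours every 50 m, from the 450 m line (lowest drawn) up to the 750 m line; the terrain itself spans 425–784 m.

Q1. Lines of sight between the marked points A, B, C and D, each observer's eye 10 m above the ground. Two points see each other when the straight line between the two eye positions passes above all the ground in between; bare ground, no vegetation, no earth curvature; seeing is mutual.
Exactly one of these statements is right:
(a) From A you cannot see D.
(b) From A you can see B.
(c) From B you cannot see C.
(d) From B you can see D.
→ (a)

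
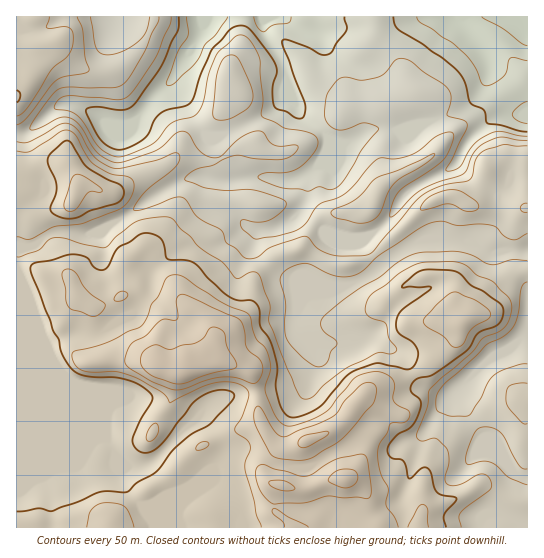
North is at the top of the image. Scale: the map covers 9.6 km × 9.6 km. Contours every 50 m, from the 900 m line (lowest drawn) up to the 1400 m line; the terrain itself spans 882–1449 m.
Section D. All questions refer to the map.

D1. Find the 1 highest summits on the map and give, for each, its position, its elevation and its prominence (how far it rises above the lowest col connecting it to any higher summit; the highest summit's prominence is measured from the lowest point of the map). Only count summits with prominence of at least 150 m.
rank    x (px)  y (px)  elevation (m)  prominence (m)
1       182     371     1449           567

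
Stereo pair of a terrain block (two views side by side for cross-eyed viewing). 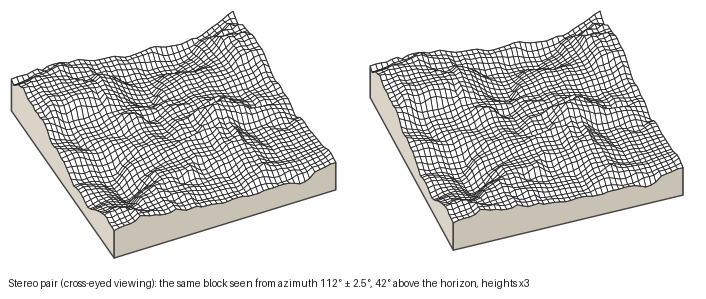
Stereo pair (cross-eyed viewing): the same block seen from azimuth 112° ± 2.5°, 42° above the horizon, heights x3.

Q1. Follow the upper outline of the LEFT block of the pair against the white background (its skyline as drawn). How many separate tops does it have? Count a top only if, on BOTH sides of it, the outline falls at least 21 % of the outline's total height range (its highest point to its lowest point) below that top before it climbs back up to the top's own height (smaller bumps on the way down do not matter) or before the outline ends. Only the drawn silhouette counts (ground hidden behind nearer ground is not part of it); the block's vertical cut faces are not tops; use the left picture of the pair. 1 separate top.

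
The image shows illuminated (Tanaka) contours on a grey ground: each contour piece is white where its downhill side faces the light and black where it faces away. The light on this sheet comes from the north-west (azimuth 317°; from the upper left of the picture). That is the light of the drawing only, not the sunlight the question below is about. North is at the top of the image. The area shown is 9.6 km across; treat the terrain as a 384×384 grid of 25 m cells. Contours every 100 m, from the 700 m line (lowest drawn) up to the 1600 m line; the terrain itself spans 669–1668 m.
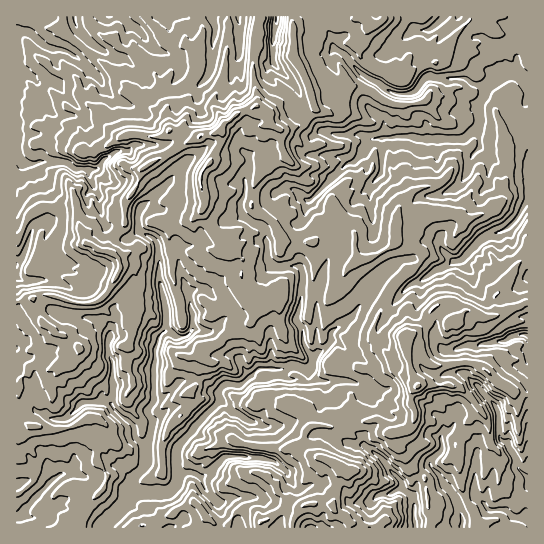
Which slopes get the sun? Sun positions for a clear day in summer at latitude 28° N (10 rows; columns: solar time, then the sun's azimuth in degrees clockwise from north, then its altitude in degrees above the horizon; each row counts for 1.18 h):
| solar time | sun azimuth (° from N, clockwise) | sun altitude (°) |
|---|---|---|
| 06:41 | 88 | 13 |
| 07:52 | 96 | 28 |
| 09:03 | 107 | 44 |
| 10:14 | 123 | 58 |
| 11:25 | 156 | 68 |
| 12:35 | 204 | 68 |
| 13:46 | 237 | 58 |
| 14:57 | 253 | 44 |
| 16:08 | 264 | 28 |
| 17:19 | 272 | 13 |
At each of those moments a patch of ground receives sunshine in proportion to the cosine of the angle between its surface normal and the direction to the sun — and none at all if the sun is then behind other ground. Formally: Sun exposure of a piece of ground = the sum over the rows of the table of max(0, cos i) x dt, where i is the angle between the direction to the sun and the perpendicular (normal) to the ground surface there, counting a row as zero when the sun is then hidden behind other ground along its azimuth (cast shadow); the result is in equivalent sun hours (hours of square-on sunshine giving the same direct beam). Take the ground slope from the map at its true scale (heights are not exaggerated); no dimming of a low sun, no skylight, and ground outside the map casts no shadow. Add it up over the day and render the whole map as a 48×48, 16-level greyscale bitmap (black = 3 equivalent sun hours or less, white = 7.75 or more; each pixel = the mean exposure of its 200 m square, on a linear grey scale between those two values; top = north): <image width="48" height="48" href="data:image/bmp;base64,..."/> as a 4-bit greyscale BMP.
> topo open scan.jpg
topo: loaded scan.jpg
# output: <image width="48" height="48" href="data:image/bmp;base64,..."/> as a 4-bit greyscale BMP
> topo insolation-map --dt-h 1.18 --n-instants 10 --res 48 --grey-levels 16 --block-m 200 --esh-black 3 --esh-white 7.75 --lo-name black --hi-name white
<image width="48" height="48" href="data:image/bmp;base64,Qk32BAAAAAAAAHYAAAAoAAAAMAAAADAAAAABAAQAAAAAAIAEAAATCwAAEwsAABAAAAAAAAAAAAAAABEREQAiIiIAMzMzAERERABVVVUAZmZmAHd3dwCIiIgAmZmZAKqqqgC7u7sAzMzMAN3d3QDu7u4A////AKqr79zJabzKzsmsq6vKveyoyoWeuozNq+3sve3tqImc3CS8dKzczZZSaGOu2Kl53+yu7e7dy5dGtDiHertoq6qlAlWtl5nO7t25793c3d3IU53d7dd4m83Llmi3aqq+2+7baKzcy82rWYne7pS+7ezMlHu2m6rO3P/e7e+53JuL3IeVMAfO7diIRL1Xzbnem+7e/d3d6quJzKYSJZ3cxhExSe2Vvrntau7v/v/+qKqIZ7qpmZzYVndXvu3HjcvkO+7u///7ipiqZ6ylVne9zdy8zt2YbNyka92nff/YiofKlVZBOLut7e7dlazMueyDi8qacppkmZp7qkM4ve7sm7ypm7ury8xSvO3uySJYy6jL2qeq3d27u8u6u6m8zbcU3e7t3LuX3ImL6YdEioVoq9uquZqrqoFJ3N7u7u2Xy2W4q8qnEAAjaHjN26updjSaaM7f7e6G2FXO7rmaqphmrd7t27iLhoqWeMzc3t1E23a+/sqJm7qmbdy9ysq2VnV7y87d3ss460OHruzMybx1ZZzdu8yZgyE3qt3u65ojuoQBRZ7u6sxGlr3Lms2bzMpzA+3bisuZ7LhoSKvv7NtGmIu5pWi6y97cmd2Xqr3L7dVLK+3d7ug6rsq7p2TKm+7d3e7O3czc3cNKS97u//o5r/26uJZ9zJNIrIrbc0e8vbNYWq7u3etXnv7buEZTUyW8lyAAbeus3aJ5rO7uqrt3vP7trHNFZ3uryazd3KqKzJOqzv7dyVeJ3e7u2sphZ2rKy4vN3e3LvaOr7//ty5ec7d7u7c3KU4u7vZnN7tu6zaS87u/9yL3e7t3M7u7pilane6jNyqdFSVTd3N7tl73u7u7Ivu6orJMlWqequqqNxHvu7dzcucqL3u7Hvd7rrrqGWaqLyomstaze7tuGnLuZzuuXve/u7ty6dJvNy4WepXrMvN7Kys2mjbiIvMzu3Krcpadou0R7uJvdu824u6tma7p4mslDR7ebvLqJqFJ1eriMu7zIzbiqRMyniIzbdJp7m6mbgAN6m7ubq83JzdzLo1zIaad4uDqLrKqnAVabusupet7rrtvMy1Oae6mVmkibzN7KiYYiBXq6hbzKrNtVistoaZl4iZe93d7turyFhlWbqYvM3em7zMy3iZqZZsvd3sm9ypmaqpvcu7zM3uzJRFnLu7zdzLzN3d3czKy1EBZoIDrKzrjMu7zN3d3c3ezNzdu6ms3KiJgzQnGr3pmszN25vd3NrMzd3N29ytyoncmYSGIEtny6mdy7zMzt7tyt7dzsjLl83LqKiZg0VYuLrN3bQACczO2s3ey5zZWdy83Kt4p3hpWqvNxyWaYTWK3brd3t2ljMu+zbyWl4pSjJvMZJzMuZvN3u3u7playpzsut2nlolUu5yoWrrN3N7u7u7tx5nMae7Jve2npXtTqcyHrd2r3b7t3u/tre7Gvdp53dynpHwgis3Lzt7aq8zt3v/97u1qyaZ8y8u3lHswi93t7t3thmrO7u3O28yMlknNqpuXtIpQas3N3ZzN3Zd97u/g=="/>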